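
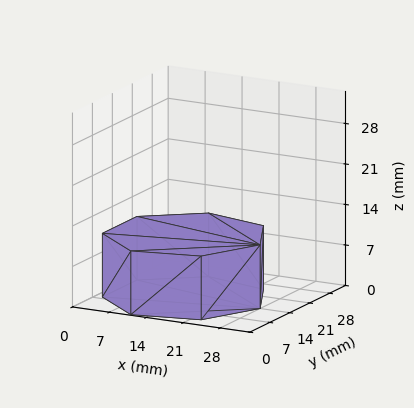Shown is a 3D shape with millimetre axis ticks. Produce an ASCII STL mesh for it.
Reading the render: the shape is a regular 7-sided prism (a cylinder approximated with 7 flat sides), circumscribed radius ≈ 14 mm, height ≈ 11 mm (dimensions read to the nearest mm from the axis ticks). For the STL, each face is triangulated and given an outward normal.

solid part
  facet normal 0.0000 0.0000 -1.0000
    outer loop
      vertex 10.885 27.649 0.000
      vertex 22.729 24.946 0.000
      vertex 28.000 14.000 0.000
    endloop
  endfacet
  facet normal 0.0000 0.0000 -1.0000
    outer loop
      vertex 1.386 20.074 0.000
      vertex 10.885 27.649 0.000
      vertex 28.000 14.000 0.000
    endloop
  endfacet
  facet normal 0.0000 0.0000 -1.0000
    outer loop
      vertex 1.386 7.926 0.000
      vertex 1.386 20.074 0.000
      vertex 28.000 14.000 0.000
    endloop
  endfacet
  facet normal 0.0000 0.0000 -1.0000
    outer loop
      vertex 10.885 0.351 0.000
      vertex 1.386 7.926 0.000
      vertex 28.000 14.000 0.000
    endloop
  endfacet
  facet normal 0.0000 0.0000 -1.0000
    outer loop
      vertex 22.729 3.054 0.000
      vertex 10.885 0.351 0.000
      vertex 28.000 14.000 0.000
    endloop
  endfacet
  facet normal 0.0000 0.0000 1.0000
    outer loop
      vertex 28.000 14.000 11.000
      vertex 22.729 24.946 11.000
      vertex 10.885 27.649 11.000
    endloop
  endfacet
  facet normal 0.0000 0.0000 1.0000
    outer loop
      vertex 28.000 14.000 11.000
      vertex 10.885 27.649 11.000
      vertex 1.386 20.074 11.000
    endloop
  endfacet
  facet normal 0.0000 0.0000 1.0000
    outer loop
      vertex 28.000 14.000 11.000
      vertex 1.386 20.074 11.000
      vertex 1.386 7.926 11.000
    endloop
  endfacet
  facet normal 0.0000 0.0000 1.0000
    outer loop
      vertex 28.000 14.000 11.000
      vertex 1.386 7.926 11.000
      vertex 10.885 0.351 11.000
    endloop
  endfacet
  facet normal 0.0000 0.0000 1.0000
    outer loop
      vertex 28.000 14.000 11.000
      vertex 10.885 0.351 11.000
      vertex 22.729 3.054 11.000
    endloop
  endfacet
  facet normal 0.9010 0.4339 0.0000
    outer loop
      vertex 28.000 14.000 0.000
      vertex 22.729 24.946 0.000
      vertex 22.729 24.946 11.000
    endloop
  endfacet
  facet normal 0.9010 0.4339 0.0000
    outer loop
      vertex 28.000 14.000 0.000
      vertex 22.729 24.946 11.000
      vertex 28.000 14.000 11.000
    endloop
  endfacet
  facet normal 0.2225 0.9749 0.0000
    outer loop
      vertex 22.729 24.946 0.000
      vertex 10.885 27.649 0.000
      vertex 10.885 27.649 11.000
    endloop
  endfacet
  facet normal 0.2225 0.9749 0.0000
    outer loop
      vertex 22.729 24.946 0.000
      vertex 10.885 27.649 11.000
      vertex 22.729 24.946 11.000
    endloop
  endfacet
  facet normal -0.6235 0.7818 0.0000
    outer loop
      vertex 10.885 27.649 0.000
      vertex 1.386 20.074 0.000
      vertex 1.386 20.074 11.000
    endloop
  endfacet
  facet normal -0.6235 0.7818 0.0000
    outer loop
      vertex 10.885 27.649 0.000
      vertex 1.386 20.074 11.000
      vertex 10.885 27.649 11.000
    endloop
  endfacet
  facet normal -1.0000 0.0000 0.0000
    outer loop
      vertex 1.386 20.074 0.000
      vertex 1.386 7.926 0.000
      vertex 1.386 7.926 11.000
    endloop
  endfacet
  facet normal -1.0000 0.0000 0.0000
    outer loop
      vertex 1.386 20.074 0.000
      vertex 1.386 7.926 11.000
      vertex 1.386 20.074 11.000
    endloop
  endfacet
  facet normal -0.6235 -0.7818 0.0000
    outer loop
      vertex 1.386 7.926 0.000
      vertex 10.885 0.351 0.000
      vertex 10.885 0.351 11.000
    endloop
  endfacet
  facet normal -0.6235 -0.7818 0.0000
    outer loop
      vertex 1.386 7.926 0.000
      vertex 10.885 0.351 11.000
      vertex 1.386 7.926 11.000
    endloop
  endfacet
  facet normal 0.2225 -0.9749 0.0000
    outer loop
      vertex 10.885 0.351 0.000
      vertex 22.729 3.054 0.000
      vertex 22.729 3.054 11.000
    endloop
  endfacet
  facet normal 0.2225 -0.9749 0.0000
    outer loop
      vertex 10.885 0.351 0.000
      vertex 22.729 3.054 11.000
      vertex 10.885 0.351 11.000
    endloop
  endfacet
  facet normal 0.9010 -0.4339 0.0000
    outer loop
      vertex 22.729 3.054 0.000
      vertex 28.000 14.000 0.000
      vertex 28.000 14.000 11.000
    endloop
  endfacet
  facet normal 0.9010 -0.4339 0.0000
    outer loop
      vertex 22.729 3.054 0.000
      vertex 28.000 14.000 11.000
      vertex 22.729 3.054 11.000
    endloop
  endfacet
endsolid part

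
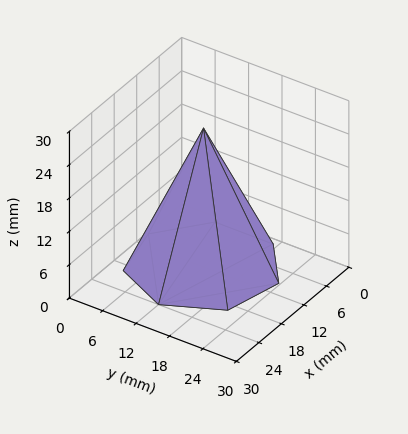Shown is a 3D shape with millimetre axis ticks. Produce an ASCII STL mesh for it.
Reading the render: the shape is a regular 7-sided pyramid, base circumscribed radius ≈ 12 mm, apex at z ≈ 25 mm (dimensions read to the nearest mm from the axis ticks). For the STL, each face is triangulated and given an outward normal.

solid part
  facet normal 0.0000 0.0000 -1.0000
    outer loop
      vertex 9.33 23.70 0.00
      vertex 19.48 21.38 0.00
      vertex 24.00 12.00 0.00
    endloop
  endfacet
  facet normal 0.0000 0.0000 -1.0000
    outer loop
      vertex 1.19 17.21 0.00
      vertex 9.33 23.70 0.00
      vertex 24.00 12.00 0.00
    endloop
  endfacet
  facet normal 0.0000 0.0000 -1.0000
    outer loop
      vertex 1.19 6.79 0.00
      vertex 1.19 17.21 0.00
      vertex 24.00 12.00 0.00
    endloop
  endfacet
  facet normal 0.0000 0.0000 -1.0000
    outer loop
      vertex 9.33 0.30 0.00
      vertex 1.19 6.79 0.00
      vertex 24.00 12.00 0.00
    endloop
  endfacet
  facet normal 0.0000 0.0000 -1.0000
    outer loop
      vertex 19.48 2.62 0.00
      vertex 9.33 0.30 0.00
      vertex 24.00 12.00 0.00
    endloop
  endfacet
  facet normal 0.8269 0.3984 0.3969
    outer loop
      vertex 24.00 12.00 0.00
      vertex 19.48 21.38 0.00
      vertex 12.00 12.00 25.00
    endloop
  endfacet
  facet normal 0.2045 0.8948 0.3969
    outer loop
      vertex 19.48 21.38 0.00
      vertex 9.33 23.70 0.00
      vertex 12.00 12.00 25.00
    endloop
  endfacet
  facet normal -0.5722 0.7177 0.3970
    outer loop
      vertex 9.33 23.70 0.00
      vertex 1.19 17.21 0.00
      vertex 12.00 12.00 25.00
    endloop
  endfacet
  facet normal -0.9179 0.0000 0.3969
    outer loop
      vertex 1.19 17.21 0.00
      vertex 1.19 6.79 0.00
      vertex 12.00 12.00 25.00
    endloop
  endfacet
  facet normal -0.5722 -0.7177 0.3970
    outer loop
      vertex 1.19 6.79 0.00
      vertex 9.33 0.30 0.00
      vertex 12.00 12.00 25.00
    endloop
  endfacet
  facet normal 0.2045 -0.8948 0.3969
    outer loop
      vertex 9.33 0.30 0.00
      vertex 19.48 2.62 0.00
      vertex 12.00 12.00 25.00
    endloop
  endfacet
  facet normal 0.8269 -0.3984 0.3969
    outer loop
      vertex 19.48 2.62 0.00
      vertex 24.00 12.00 0.00
      vertex 12.00 12.00 25.00
    endloop
  endfacet
endsolid part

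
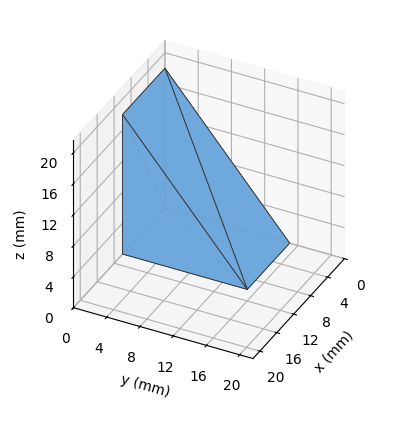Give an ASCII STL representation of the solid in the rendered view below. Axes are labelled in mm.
Reading the render: the shape is a wedge (ramp): 10 × 15 mm base, rising to 18 mm along the y=0 edge and sloping linearly to z=0 at y=15 (dimensions read to the nearest mm from the axis ticks). For the STL, each face is triangulated and given an outward normal.

solid part
  facet normal 0.0000 0.0000 -1.0000
    outer loop
      vertex 10.00 15.00 0.00
      vertex 10.00 0.00 0.00
      vertex 0.00 0.00 0.00
    endloop
  endfacet
  facet normal 0.0000 0.0000 -1.0000
    outer loop
      vertex 0.00 15.00 0.00
      vertex 10.00 15.00 0.00
      vertex 0.00 0.00 0.00
    endloop
  endfacet
  facet normal 0.0000 -1.0000 0.0000
    outer loop
      vertex 0.00 0.00 0.00
      vertex 10.00 0.00 0.00
      vertex 10.00 0.00 18.00
    endloop
  endfacet
  facet normal 0.0000 -1.0000 0.0000
    outer loop
      vertex 0.00 0.00 0.00
      vertex 10.00 0.00 18.00
      vertex 0.00 0.00 18.00
    endloop
  endfacet
  facet normal 0.0000 0.7682 0.6402
    outer loop
      vertex 0.00 0.00 18.00
      vertex 10.00 0.00 18.00
      vertex 10.00 15.00 0.00
    endloop
  endfacet
  facet normal 0.0000 0.7682 0.6402
    outer loop
      vertex 0.00 0.00 18.00
      vertex 10.00 15.00 0.00
      vertex 0.00 15.00 0.00
    endloop
  endfacet
  facet normal -1.0000 0.0000 0.0000
    outer loop
      vertex 0.00 0.00 18.00
      vertex 0.00 15.00 0.00
      vertex 0.00 0.00 0.00
    endloop
  endfacet
  facet normal 1.0000 0.0000 0.0000
    outer loop
      vertex 10.00 0.00 0.00
      vertex 10.00 15.00 0.00
      vertex 10.00 0.00 18.00
    endloop
  endfacet
endsolid part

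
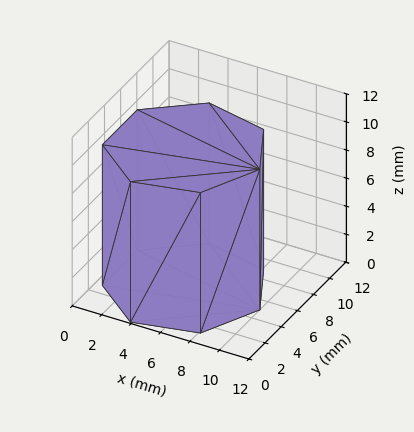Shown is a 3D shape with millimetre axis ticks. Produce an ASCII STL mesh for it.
Reading the render: the shape is a regular 7-sided prism (a cylinder approximated with 7 flat sides), circumscribed radius ≈ 5 mm, height ≈ 10 mm (dimensions read to the nearest mm from the axis ticks). For the STL, each face is triangulated and given an outward normal.

solid part
  facet normal 0.0000 0.0000 -1.0000
    outer loop
      vertex 3.887 9.875 0.000
      vertex 8.117 8.909 0.000
      vertex 10.000 5.000 0.000
    endloop
  endfacet
  facet normal 0.0000 0.0000 -1.0000
    outer loop
      vertex 0.495 7.169 0.000
      vertex 3.887 9.875 0.000
      vertex 10.000 5.000 0.000
    endloop
  endfacet
  facet normal 0.0000 0.0000 -1.0000
    outer loop
      vertex 0.495 2.831 0.000
      vertex 0.495 7.169 0.000
      vertex 10.000 5.000 0.000
    endloop
  endfacet
  facet normal 0.0000 0.0000 -1.0000
    outer loop
      vertex 3.887 0.125 0.000
      vertex 0.495 2.831 0.000
      vertex 10.000 5.000 0.000
    endloop
  endfacet
  facet normal 0.0000 0.0000 -1.0000
    outer loop
      vertex 8.117 1.091 0.000
      vertex 3.887 0.125 0.000
      vertex 10.000 5.000 0.000
    endloop
  endfacet
  facet normal 0.0000 0.0000 1.0000
    outer loop
      vertex 10.000 5.000 10.000
      vertex 8.117 8.909 10.000
      vertex 3.887 9.875 10.000
    endloop
  endfacet
  facet normal 0.0000 0.0000 1.0000
    outer loop
      vertex 10.000 5.000 10.000
      vertex 3.887 9.875 10.000
      vertex 0.495 7.169 10.000
    endloop
  endfacet
  facet normal 0.0000 0.0000 1.0000
    outer loop
      vertex 10.000 5.000 10.000
      vertex 0.495 7.169 10.000
      vertex 0.495 2.831 10.000
    endloop
  endfacet
  facet normal 0.0000 0.0000 1.0000
    outer loop
      vertex 10.000 5.000 10.000
      vertex 0.495 2.831 10.000
      vertex 3.887 0.125 10.000
    endloop
  endfacet
  facet normal 0.0000 0.0000 1.0000
    outer loop
      vertex 10.000 5.000 10.000
      vertex 3.887 0.125 10.000
      vertex 8.117 1.091 10.000
    endloop
  endfacet
  facet normal 0.9009 0.4340 0.0000
    outer loop
      vertex 10.000 5.000 0.000
      vertex 8.117 8.909 0.000
      vertex 8.117 8.909 10.000
    endloop
  endfacet
  facet normal 0.9009 0.4340 0.0000
    outer loop
      vertex 10.000 5.000 0.000
      vertex 8.117 8.909 10.000
      vertex 10.000 5.000 10.000
    endloop
  endfacet
  facet normal 0.2226 0.9749 0.0000
    outer loop
      vertex 8.117 8.909 0.000
      vertex 3.887 9.875 0.000
      vertex 3.887 9.875 10.000
    endloop
  endfacet
  facet normal 0.2226 0.9749 0.0000
    outer loop
      vertex 8.117 8.909 0.000
      vertex 3.887 9.875 10.000
      vertex 8.117 8.909 10.000
    endloop
  endfacet
  facet normal -0.6236 0.7817 0.0000
    outer loop
      vertex 3.887 9.875 0.000
      vertex 0.495 7.169 0.000
      vertex 0.495 7.169 10.000
    endloop
  endfacet
  facet normal -0.6236 0.7817 0.0000
    outer loop
      vertex 3.887 9.875 0.000
      vertex 0.495 7.169 10.000
      vertex 3.887 9.875 10.000
    endloop
  endfacet
  facet normal -1.0000 0.0000 0.0000
    outer loop
      vertex 0.495 7.169 0.000
      vertex 0.495 2.831 0.000
      vertex 0.495 2.831 10.000
    endloop
  endfacet
  facet normal -1.0000 0.0000 0.0000
    outer loop
      vertex 0.495 7.169 0.000
      vertex 0.495 2.831 10.000
      vertex 0.495 7.169 10.000
    endloop
  endfacet
  facet normal -0.6236 -0.7817 0.0000
    outer loop
      vertex 0.495 2.831 0.000
      vertex 3.887 0.125 0.000
      vertex 3.887 0.125 10.000
    endloop
  endfacet
  facet normal -0.6236 -0.7817 0.0000
    outer loop
      vertex 0.495 2.831 0.000
      vertex 3.887 0.125 10.000
      vertex 0.495 2.831 10.000
    endloop
  endfacet
  facet normal 0.2226 -0.9749 0.0000
    outer loop
      vertex 3.887 0.125 0.000
      vertex 8.117 1.091 0.000
      vertex 8.117 1.091 10.000
    endloop
  endfacet
  facet normal 0.2226 -0.9749 0.0000
    outer loop
      vertex 3.887 0.125 0.000
      vertex 8.117 1.091 10.000
      vertex 3.887 0.125 10.000
    endloop
  endfacet
  facet normal 0.9009 -0.4340 0.0000
    outer loop
      vertex 8.117 1.091 0.000
      vertex 10.000 5.000 0.000
      vertex 10.000 5.000 10.000
    endloop
  endfacet
  facet normal 0.9009 -0.4340 0.0000
    outer loop
      vertex 8.117 1.091 0.000
      vertex 10.000 5.000 10.000
      vertex 8.117 1.091 10.000
    endloop
  endfacet
endsolid part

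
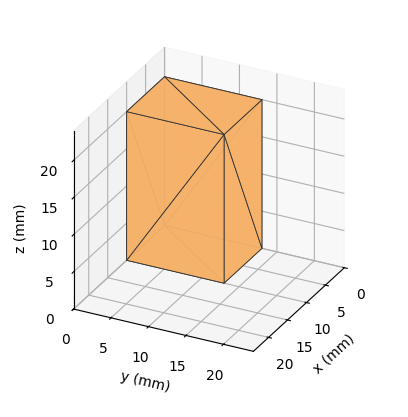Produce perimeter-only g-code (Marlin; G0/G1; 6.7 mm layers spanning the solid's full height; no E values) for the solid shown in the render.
Reading the render: the shape is a rectangular box, roughly 10 × 13 mm footprint and 20 mm tall (dimensions read to the nearest mm from the axis ticks). For the g-code, the solid's height is divided into equal slices at the stated Δz and each level perimeter traced with G1 moves after a G0 lift.

; perimeter-only toolpath
G21 ; units = mm
G90 ; absolute positioning
G28 ; home
; layer 1
G0 Z6.7
G0 X0.0 Y0.0
G1 X10.0 Y0.0
G1 X10.0 Y13.0
G1 X0.0 Y13.0
G1 X0.0 Y0.0
; layer 2
G0 Z13.3
G0 X0.0 Y0.0
G1 X10.0 Y0.0
G1 X10.0 Y13.0
G1 X0.0 Y13.0
G1 X0.0 Y0.0
; layer 3
G0 Z20.0
G0 X0.0 Y0.0
G1 X10.0 Y0.0
G1 X10.0 Y13.0
G1 X0.0 Y13.0
G1 X0.0 Y0.0
M2 ; end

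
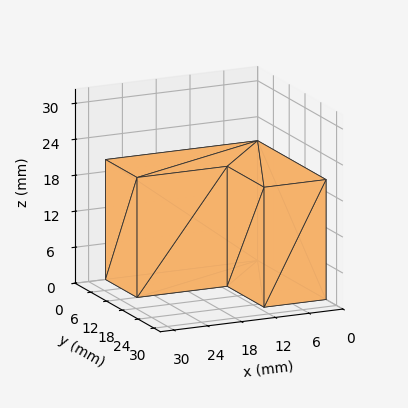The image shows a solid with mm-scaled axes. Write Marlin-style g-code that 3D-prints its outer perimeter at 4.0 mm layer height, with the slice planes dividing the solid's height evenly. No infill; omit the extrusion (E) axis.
Reading the render: the shape is an L-shaped prism: outer 27 × 26 mm, arm thicknesses ≈ 12 mm (horizontal) and 11 mm (vertical), extruded 20 mm in z (dimensions read to the nearest mm from the axis ticks). For the g-code, the solid's height is divided into equal slices at the stated Δz and each level perimeter traced with G1 moves after a G0 lift.

; perimeter-only toolpath
G21 ; units = mm
G90 ; absolute positioning
G28 ; home
; layer 1
G0 Z4.0
G0 X0.0 Y0.0
G1 X27.0 Y0.0
G1 X27.0 Y12.0
G1 X11.0 Y12.0
G1 X11.0 Y26.0
G1 X0.0 Y26.0
G1 X0.0 Y0.0
; layer 2
G0 Z8.0
G0 X0.0 Y0.0
G1 X27.0 Y0.0
G1 X27.0 Y12.0
G1 X11.0 Y12.0
G1 X11.0 Y26.0
G1 X0.0 Y26.0
G1 X0.0 Y0.0
; layer 3
G0 Z12.0
G0 X0.0 Y0.0
G1 X27.0 Y0.0
G1 X27.0 Y12.0
G1 X11.0 Y12.0
G1 X11.0 Y26.0
G1 X0.0 Y26.0
G1 X0.0 Y0.0
; layer 4
G0 Z16.0
G0 X0.0 Y0.0
G1 X27.0 Y0.0
G1 X27.0 Y12.0
G1 X11.0 Y12.0
G1 X11.0 Y26.0
G1 X0.0 Y26.0
G1 X0.0 Y0.0
; layer 5
G0 Z20.0
G0 X0.0 Y0.0
G1 X27.0 Y0.0
G1 X27.0 Y12.0
G1 X11.0 Y12.0
G1 X11.0 Y26.0
G1 X0.0 Y26.0
G1 X0.0 Y0.0
M2 ; end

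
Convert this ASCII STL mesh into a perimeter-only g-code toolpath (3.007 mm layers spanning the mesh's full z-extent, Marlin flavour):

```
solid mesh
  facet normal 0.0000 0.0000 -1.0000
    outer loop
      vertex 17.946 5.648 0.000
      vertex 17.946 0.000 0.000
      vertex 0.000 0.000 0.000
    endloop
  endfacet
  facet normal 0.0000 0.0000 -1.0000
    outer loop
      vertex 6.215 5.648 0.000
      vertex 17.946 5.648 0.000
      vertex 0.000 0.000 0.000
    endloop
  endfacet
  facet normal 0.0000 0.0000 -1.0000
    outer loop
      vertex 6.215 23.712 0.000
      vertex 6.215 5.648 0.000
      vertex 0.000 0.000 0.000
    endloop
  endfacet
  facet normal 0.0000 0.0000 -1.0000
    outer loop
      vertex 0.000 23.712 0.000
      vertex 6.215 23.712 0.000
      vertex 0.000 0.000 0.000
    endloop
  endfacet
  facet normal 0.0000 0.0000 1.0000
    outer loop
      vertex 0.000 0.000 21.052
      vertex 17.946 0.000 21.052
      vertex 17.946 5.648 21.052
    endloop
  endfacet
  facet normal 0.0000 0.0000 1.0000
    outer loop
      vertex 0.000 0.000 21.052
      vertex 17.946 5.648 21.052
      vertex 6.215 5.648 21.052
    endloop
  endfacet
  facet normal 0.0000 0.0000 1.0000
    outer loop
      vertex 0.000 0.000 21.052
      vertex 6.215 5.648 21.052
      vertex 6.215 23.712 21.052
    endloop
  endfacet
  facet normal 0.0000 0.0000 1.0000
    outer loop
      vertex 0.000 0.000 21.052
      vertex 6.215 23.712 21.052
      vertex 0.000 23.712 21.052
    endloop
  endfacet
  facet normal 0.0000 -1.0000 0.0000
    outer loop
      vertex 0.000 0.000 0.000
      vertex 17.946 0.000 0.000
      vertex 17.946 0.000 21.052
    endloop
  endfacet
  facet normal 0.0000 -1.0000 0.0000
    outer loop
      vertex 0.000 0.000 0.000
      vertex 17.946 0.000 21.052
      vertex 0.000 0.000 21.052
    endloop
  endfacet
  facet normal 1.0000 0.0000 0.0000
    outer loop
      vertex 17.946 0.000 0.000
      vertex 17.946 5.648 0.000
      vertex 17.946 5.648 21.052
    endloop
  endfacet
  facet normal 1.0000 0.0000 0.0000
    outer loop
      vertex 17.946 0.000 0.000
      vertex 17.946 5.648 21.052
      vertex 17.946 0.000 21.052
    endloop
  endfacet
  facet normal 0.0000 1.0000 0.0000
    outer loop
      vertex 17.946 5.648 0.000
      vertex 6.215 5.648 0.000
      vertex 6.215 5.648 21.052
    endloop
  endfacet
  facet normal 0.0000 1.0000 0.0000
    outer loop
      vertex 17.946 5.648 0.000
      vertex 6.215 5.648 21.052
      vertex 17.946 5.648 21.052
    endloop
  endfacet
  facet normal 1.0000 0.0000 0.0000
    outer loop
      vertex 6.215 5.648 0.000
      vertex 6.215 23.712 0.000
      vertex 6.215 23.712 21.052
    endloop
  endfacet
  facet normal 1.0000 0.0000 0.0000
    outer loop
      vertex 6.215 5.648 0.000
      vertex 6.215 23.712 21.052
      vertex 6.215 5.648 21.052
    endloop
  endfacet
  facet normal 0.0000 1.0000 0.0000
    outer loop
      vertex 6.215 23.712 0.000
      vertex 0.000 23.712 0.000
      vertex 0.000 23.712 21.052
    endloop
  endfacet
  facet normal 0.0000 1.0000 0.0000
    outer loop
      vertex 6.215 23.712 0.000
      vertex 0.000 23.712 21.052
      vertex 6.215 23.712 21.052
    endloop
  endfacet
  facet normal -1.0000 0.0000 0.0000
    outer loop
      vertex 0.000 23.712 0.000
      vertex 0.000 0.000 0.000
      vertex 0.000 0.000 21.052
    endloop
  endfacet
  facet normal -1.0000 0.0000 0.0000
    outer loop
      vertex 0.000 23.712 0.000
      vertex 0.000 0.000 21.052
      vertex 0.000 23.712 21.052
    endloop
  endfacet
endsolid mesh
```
; perimeter-only toolpath
G21 ; units = mm
G90 ; absolute positioning
G28 ; home
; layer 1
G0 Z3.007
G0 X0.000 Y0.000
G1 X17.946 Y0.000
G1 X17.946 Y5.648
G1 X6.215 Y5.648
G1 X6.215 Y23.712
G1 X0.000 Y23.712
G1 X0.000 Y0.000
; layer 2
G0 Z6.015
G0 X0.000 Y0.000
G1 X17.946 Y0.000
G1 X17.946 Y5.648
G1 X6.215 Y5.648
G1 X6.215 Y23.712
G1 X0.000 Y23.712
G1 X0.000 Y0.000
; layer 3
G0 Z9.022
G0 X0.000 Y0.000
G1 X17.946 Y0.000
G1 X17.946 Y5.648
G1 X6.215 Y5.648
G1 X6.215 Y23.712
G1 X0.000 Y23.712
G1 X0.000 Y0.000
; layer 4
G0 Z12.030
G0 X0.000 Y0.000
G1 X17.946 Y0.000
G1 X17.946 Y5.648
G1 X6.215 Y5.648
G1 X6.215 Y23.712
G1 X0.000 Y23.712
G1 X0.000 Y0.000
; layer 5
G0 Z15.037
G0 X0.000 Y0.000
G1 X17.946 Y0.000
G1 X17.946 Y5.648
G1 X6.215 Y5.648
G1 X6.215 Y23.712
G1 X0.000 Y23.712
G1 X0.000 Y0.000
; layer 6
G0 Z18.045
G0 X0.000 Y0.000
G1 X17.946 Y0.000
G1 X17.946 Y5.648
G1 X6.215 Y5.648
G1 X6.215 Y23.712
G1 X0.000 Y23.712
G1 X0.000 Y0.000
; layer 7
G0 Z21.052
G0 X0.000 Y0.000
G1 X17.946 Y0.000
G1 X17.946 Y5.648
G1 X6.215 Y5.648
G1 X6.215 Y23.712
G1 X0.000 Y23.712
G1 X0.000 Y0.000
M2 ; end

The solid is an L-shaped prism: outer 17.9 × 23.7 mm, arm thicknesses ≈ 5.65 mm (horizontal) and 6.21 mm (vertical), extruded 21.1 mm in z. Slicing at Δz = 3.007 mm — 7 equal slices spanning the solid's height, so layer i sits at z = i·h/7 — gives 7 non-empty perimeters. Each is a 6-segment closed polygon; G0 lifts to the layer z and rapids to the start vertex, then G1 traces the edges.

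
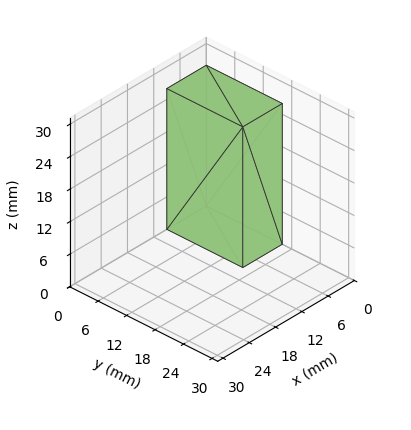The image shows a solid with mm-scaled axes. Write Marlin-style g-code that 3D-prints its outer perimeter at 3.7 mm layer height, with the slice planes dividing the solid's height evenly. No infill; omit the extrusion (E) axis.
Reading the render: the shape is a rectangular box, roughly 9 × 16 mm footprint and 26 mm tall (dimensions read to the nearest mm from the axis ticks). For the g-code, the solid's height is divided into equal slices at the stated Δz and each level perimeter traced with G1 moves after a G0 lift.

; perimeter-only toolpath
G21 ; units = mm
G90 ; absolute positioning
G28 ; home
; layer 1
G0 Z3.7
G0 X0.0 Y0.0
G1 X9.0 Y0.0
G1 X9.0 Y16.0
G1 X0.0 Y16.0
G1 X0.0 Y0.0
; layer 2
G0 Z7.4
G0 X0.0 Y0.0
G1 X9.0 Y0.0
G1 X9.0 Y16.0
G1 X0.0 Y16.0
G1 X0.0 Y0.0
; layer 3
G0 Z11.1
G0 X0.0 Y0.0
G1 X9.0 Y0.0
G1 X9.0 Y16.0
G1 X0.0 Y16.0
G1 X0.0 Y0.0
; layer 4
G0 Z14.9
G0 X0.0 Y0.0
G1 X9.0 Y0.0
G1 X9.0 Y16.0
G1 X0.0 Y16.0
G1 X0.0 Y0.0
; layer 5
G0 Z18.6
G0 X0.0 Y0.0
G1 X9.0 Y0.0
G1 X9.0 Y16.0
G1 X0.0 Y16.0
G1 X0.0 Y0.0
; layer 6
G0 Z22.3
G0 X0.0 Y0.0
G1 X9.0 Y0.0
G1 X9.0 Y16.0
G1 X0.0 Y16.0
G1 X0.0 Y0.0
; layer 7
G0 Z26.0
G0 X0.0 Y0.0
G1 X9.0 Y0.0
G1 X9.0 Y16.0
G1 X0.0 Y16.0
G1 X0.0 Y0.0
M2 ; end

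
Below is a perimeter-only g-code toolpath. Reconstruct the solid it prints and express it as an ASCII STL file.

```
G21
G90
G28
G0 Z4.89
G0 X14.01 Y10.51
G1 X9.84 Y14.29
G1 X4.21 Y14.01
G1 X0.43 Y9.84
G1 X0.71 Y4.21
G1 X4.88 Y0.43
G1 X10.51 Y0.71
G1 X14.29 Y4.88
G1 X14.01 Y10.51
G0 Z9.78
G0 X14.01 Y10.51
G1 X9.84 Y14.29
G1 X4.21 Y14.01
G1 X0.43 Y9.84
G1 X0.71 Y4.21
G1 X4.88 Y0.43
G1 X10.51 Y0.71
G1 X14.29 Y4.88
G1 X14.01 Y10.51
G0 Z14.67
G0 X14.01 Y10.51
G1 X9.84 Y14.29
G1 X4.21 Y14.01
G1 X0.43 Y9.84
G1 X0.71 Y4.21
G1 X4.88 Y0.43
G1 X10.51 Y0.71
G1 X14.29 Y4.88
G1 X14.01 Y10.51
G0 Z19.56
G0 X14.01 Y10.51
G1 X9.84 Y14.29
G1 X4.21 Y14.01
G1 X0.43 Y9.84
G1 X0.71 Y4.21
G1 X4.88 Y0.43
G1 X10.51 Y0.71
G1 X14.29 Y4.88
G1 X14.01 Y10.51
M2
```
solid part
  facet normal 0.0000 0.0000 -1.0000
    outer loop
      vertex 4.21 14.01 0.00
      vertex 9.84 14.29 0.00
      vertex 14.01 10.51 0.00
    endloop
  endfacet
  facet normal 0.0000 0.0000 -1.0000
    outer loop
      vertex 0.43 9.84 0.00
      vertex 4.21 14.01 0.00
      vertex 14.01 10.51 0.00
    endloop
  endfacet
  facet normal 0.0000 0.0000 -1.0000
    outer loop
      vertex 0.71 4.21 0.00
      vertex 0.43 9.84 0.00
      vertex 14.01 10.51 0.00
    endloop
  endfacet
  facet normal 0.0000 0.0000 -1.0000
    outer loop
      vertex 4.88 0.43 0.00
      vertex 0.71 4.21 0.00
      vertex 14.01 10.51 0.00
    endloop
  endfacet
  facet normal 0.0000 0.0000 -1.0000
    outer loop
      vertex 10.51 0.71 0.00
      vertex 4.88 0.43 0.00
      vertex 14.01 10.51 0.00
    endloop
  endfacet
  facet normal 0.0000 0.0000 -1.0000
    outer loop
      vertex 14.29 4.88 0.00
      vertex 10.51 0.71 0.00
      vertex 14.01 10.51 0.00
    endloop
  endfacet
  facet normal 0.0000 0.0000 1.0000
    outer loop
      vertex 14.01 10.51 19.56
      vertex 9.84 14.29 19.56
      vertex 4.21 14.01 19.56
    endloop
  endfacet
  facet normal 0.0000 0.0000 1.0000
    outer loop
      vertex 14.01 10.51 19.56
      vertex 4.21 14.01 19.56
      vertex 0.43 9.84 19.56
    endloop
  endfacet
  facet normal 0.0000 0.0000 1.0000
    outer loop
      vertex 14.01 10.51 19.56
      vertex 0.43 9.84 19.56
      vertex 0.71 4.21 19.56
    endloop
  endfacet
  facet normal 0.0000 0.0000 1.0000
    outer loop
      vertex 14.01 10.51 19.56
      vertex 0.71 4.21 19.56
      vertex 4.88 0.43 19.56
    endloop
  endfacet
  facet normal 0.0000 0.0000 1.0000
    outer loop
      vertex 14.01 10.51 19.56
      vertex 4.88 0.43 19.56
      vertex 10.51 0.71 19.56
    endloop
  endfacet
  facet normal 0.0000 0.0000 1.0000
    outer loop
      vertex 14.01 10.51 19.56
      vertex 10.51 0.71 19.56
      vertex 14.29 4.88 19.56
    endloop
  endfacet
  facet normal 0.6716 0.7409 0.0000
    outer loop
      vertex 14.01 10.51 0.00
      vertex 9.84 14.29 0.00
      vertex 9.84 14.29 19.56
    endloop
  endfacet
  facet normal 0.6716 0.7409 0.0000
    outer loop
      vertex 14.01 10.51 0.00
      vertex 9.84 14.29 19.56
      vertex 14.01 10.51 19.56
    endloop
  endfacet
  facet normal -0.0497 0.9988 0.0000
    outer loop
      vertex 9.84 14.29 0.00
      vertex 4.21 14.01 0.00
      vertex 4.21 14.01 19.56
    endloop
  endfacet
  facet normal -0.0497 0.9988 0.0000
    outer loop
      vertex 9.84 14.29 0.00
      vertex 4.21 14.01 19.56
      vertex 9.84 14.29 19.56
    endloop
  endfacet
  facet normal -0.7409 0.6716 0.0000
    outer loop
      vertex 4.21 14.01 0.00
      vertex 0.43 9.84 0.00
      vertex 0.43 9.84 19.56
    endloop
  endfacet
  facet normal -0.7409 0.6716 0.0000
    outer loop
      vertex 4.21 14.01 0.00
      vertex 0.43 9.84 19.56
      vertex 4.21 14.01 19.56
    endloop
  endfacet
  facet normal -0.9988 -0.0497 0.0000
    outer loop
      vertex 0.43 9.84 0.00
      vertex 0.71 4.21 0.00
      vertex 0.71 4.21 19.56
    endloop
  endfacet
  facet normal -0.9988 -0.0497 0.0000
    outer loop
      vertex 0.43 9.84 0.00
      vertex 0.71 4.21 19.56
      vertex 0.43 9.84 19.56
    endloop
  endfacet
  facet normal -0.6716 -0.7409 0.0000
    outer loop
      vertex 0.71 4.21 0.00
      vertex 4.88 0.43 0.00
      vertex 4.88 0.43 19.56
    endloop
  endfacet
  facet normal -0.6716 -0.7409 0.0000
    outer loop
      vertex 0.71 4.21 0.00
      vertex 4.88 0.43 19.56
      vertex 0.71 4.21 19.56
    endloop
  endfacet
  facet normal 0.0497 -0.9988 0.0000
    outer loop
      vertex 4.88 0.43 0.00
      vertex 10.51 0.71 0.00
      vertex 10.51 0.71 19.56
    endloop
  endfacet
  facet normal 0.0497 -0.9988 0.0000
    outer loop
      vertex 4.88 0.43 0.00
      vertex 10.51 0.71 19.56
      vertex 4.88 0.43 19.56
    endloop
  endfacet
  facet normal 0.7409 -0.6716 0.0000
    outer loop
      vertex 10.51 0.71 0.00
      vertex 14.29 4.88 0.00
      vertex 14.29 4.88 19.56
    endloop
  endfacet
  facet normal 0.7409 -0.6716 0.0000
    outer loop
      vertex 10.51 0.71 0.00
      vertex 14.29 4.88 19.56
      vertex 10.51 0.71 19.56
    endloop
  endfacet
  facet normal 0.9988 0.0497 0.0000
    outer loop
      vertex 14.29 4.88 0.00
      vertex 14.01 10.51 0.00
      vertex 14.01 10.51 19.56
    endloop
  endfacet
  facet normal 0.9988 0.0497 0.0000
    outer loop
      vertex 14.29 4.88 0.00
      vertex 14.01 10.51 19.56
      vertex 14.29 4.88 19.56
    endloop
  endfacet
endsolid part

The G0 Z moves step by Δz≈4.89 mm. Every layer's G1 loop is the same polygon, so the solid is a straight extrusion of it from z=0 to z≈19.6. Closing with flat bottom and top caps and triangulating gives 28 facets — a regular 8-sided prism (a cylinder approximated with 8 flat sides), circumscribed radius ≈ 7.36 mm, height ≈ 19.6 mm.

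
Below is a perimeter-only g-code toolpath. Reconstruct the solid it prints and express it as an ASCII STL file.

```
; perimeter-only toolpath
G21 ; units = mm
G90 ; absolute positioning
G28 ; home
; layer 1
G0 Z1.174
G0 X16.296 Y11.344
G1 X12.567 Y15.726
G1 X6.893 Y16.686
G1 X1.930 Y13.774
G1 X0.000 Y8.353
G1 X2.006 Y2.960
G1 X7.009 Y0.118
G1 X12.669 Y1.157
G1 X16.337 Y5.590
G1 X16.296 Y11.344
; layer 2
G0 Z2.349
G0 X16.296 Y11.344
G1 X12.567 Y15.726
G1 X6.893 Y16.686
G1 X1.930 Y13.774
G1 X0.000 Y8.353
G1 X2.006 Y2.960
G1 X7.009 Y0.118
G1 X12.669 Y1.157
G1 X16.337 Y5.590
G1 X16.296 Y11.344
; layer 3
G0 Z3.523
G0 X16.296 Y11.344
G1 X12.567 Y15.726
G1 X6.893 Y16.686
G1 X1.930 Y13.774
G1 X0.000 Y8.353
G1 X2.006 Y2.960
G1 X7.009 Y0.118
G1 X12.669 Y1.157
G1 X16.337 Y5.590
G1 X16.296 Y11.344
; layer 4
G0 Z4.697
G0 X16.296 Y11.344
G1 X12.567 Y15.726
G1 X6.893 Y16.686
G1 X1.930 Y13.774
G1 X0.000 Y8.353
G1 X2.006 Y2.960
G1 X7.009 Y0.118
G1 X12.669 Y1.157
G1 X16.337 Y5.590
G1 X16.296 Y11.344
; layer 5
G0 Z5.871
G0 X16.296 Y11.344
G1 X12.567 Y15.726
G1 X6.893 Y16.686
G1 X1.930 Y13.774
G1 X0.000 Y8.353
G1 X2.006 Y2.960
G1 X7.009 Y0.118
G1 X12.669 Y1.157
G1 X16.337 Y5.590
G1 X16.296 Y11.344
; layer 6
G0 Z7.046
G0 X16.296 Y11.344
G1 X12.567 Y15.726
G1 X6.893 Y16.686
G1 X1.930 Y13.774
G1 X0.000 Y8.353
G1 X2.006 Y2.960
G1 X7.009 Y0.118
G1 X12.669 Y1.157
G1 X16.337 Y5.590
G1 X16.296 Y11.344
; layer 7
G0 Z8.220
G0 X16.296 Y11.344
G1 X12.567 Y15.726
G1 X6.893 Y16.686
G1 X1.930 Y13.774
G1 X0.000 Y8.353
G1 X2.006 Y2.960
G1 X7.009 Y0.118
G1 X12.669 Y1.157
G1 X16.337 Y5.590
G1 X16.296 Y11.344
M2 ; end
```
solid part
  facet normal 0.0000 0.0000 -1.0000
    outer loop
      vertex 6.893 16.686 0.000
      vertex 12.567 15.726 0.000
      vertex 16.296 11.344 0.000
    endloop
  endfacet
  facet normal 0.0000 0.0000 -1.0000
    outer loop
      vertex 1.930 13.774 0.000
      vertex 6.893 16.686 0.000
      vertex 16.296 11.344 0.000
    endloop
  endfacet
  facet normal 0.0000 0.0000 -1.0000
    outer loop
      vertex 0.000 8.353 0.000
      vertex 1.930 13.774 0.000
      vertex 16.296 11.344 0.000
    endloop
  endfacet
  facet normal 0.0000 0.0000 -1.0000
    outer loop
      vertex 2.006 2.960 0.000
      vertex 0.000 8.353 0.000
      vertex 16.296 11.344 0.000
    endloop
  endfacet
  facet normal 0.0000 0.0000 -1.0000
    outer loop
      vertex 7.009 0.118 0.000
      vertex 2.006 2.960 0.000
      vertex 16.296 11.344 0.000
    endloop
  endfacet
  facet normal 0.0000 0.0000 -1.0000
    outer loop
      vertex 12.669 1.157 0.000
      vertex 7.009 0.118 0.000
      vertex 16.296 11.344 0.000
    endloop
  endfacet
  facet normal 0.0000 0.0000 -1.0000
    outer loop
      vertex 16.337 5.590 0.000
      vertex 12.669 1.157 0.000
      vertex 16.296 11.344 0.000
    endloop
  endfacet
  facet normal 0.0000 0.0000 1.0000
    outer loop
      vertex 16.296 11.344 8.220
      vertex 12.567 15.726 8.220
      vertex 6.893 16.686 8.220
    endloop
  endfacet
  facet normal 0.0000 0.0000 1.0000
    outer loop
      vertex 16.296 11.344 8.220
      vertex 6.893 16.686 8.220
      vertex 1.930 13.774 8.220
    endloop
  endfacet
  facet normal 0.0000 0.0000 1.0000
    outer loop
      vertex 16.296 11.344 8.220
      vertex 1.930 13.774 8.220
      vertex 0.000 8.353 8.220
    endloop
  endfacet
  facet normal 0.0000 0.0000 1.0000
    outer loop
      vertex 16.296 11.344 8.220
      vertex 0.000 8.353 8.220
      vertex 2.006 2.960 8.220
    endloop
  endfacet
  facet normal 0.0000 0.0000 1.0000
    outer loop
      vertex 16.296 11.344 8.220
      vertex 2.006 2.960 8.220
      vertex 7.009 0.118 8.220
    endloop
  endfacet
  facet normal 0.0000 0.0000 1.0000
    outer loop
      vertex 16.296 11.344 8.220
      vertex 7.009 0.118 8.220
      vertex 12.669 1.157 8.220
    endloop
  endfacet
  facet normal 0.0000 0.0000 1.0000
    outer loop
      vertex 16.296 11.344 8.220
      vertex 12.669 1.157 8.220
      vertex 16.337 5.590 8.220
    endloop
  endfacet
  facet normal 0.7616 0.6481 0.0000
    outer loop
      vertex 16.296 11.344 0.000
      vertex 12.567 15.726 0.000
      vertex 12.567 15.726 8.220
    endloop
  endfacet
  facet normal 0.7616 0.6481 0.0000
    outer loop
      vertex 16.296 11.344 0.000
      vertex 12.567 15.726 8.220
      vertex 16.296 11.344 8.220
    endloop
  endfacet
  facet normal 0.1668 0.9860 0.0000
    outer loop
      vertex 12.567 15.726 0.000
      vertex 6.893 16.686 0.000
      vertex 6.893 16.686 8.220
    endloop
  endfacet
  facet normal 0.1668 0.9860 0.0000
    outer loop
      vertex 12.567 15.726 0.000
      vertex 6.893 16.686 8.220
      vertex 12.567 15.726 8.220
    endloop
  endfacet
  facet normal -0.5061 0.8625 0.0000
    outer loop
      vertex 6.893 16.686 0.000
      vertex 1.930 13.774 0.000
      vertex 1.930 13.774 8.220
    endloop
  endfacet
  facet normal -0.5061 0.8625 0.0000
    outer loop
      vertex 6.893 16.686 0.000
      vertex 1.930 13.774 8.220
      vertex 6.893 16.686 8.220
    endloop
  endfacet
  facet normal -0.9421 0.3354 0.0000
    outer loop
      vertex 1.930 13.774 0.000
      vertex 0.000 8.353 0.000
      vertex 0.000 8.353 8.220
    endloop
  endfacet
  facet normal -0.9421 0.3354 0.0000
    outer loop
      vertex 1.930 13.774 0.000
      vertex 0.000 8.353 8.220
      vertex 1.930 13.774 8.220
    endloop
  endfacet
  facet normal -0.9373 -0.3486 0.0000
    outer loop
      vertex 0.000 8.353 0.000
      vertex 2.006 2.960 0.000
      vertex 2.006 2.960 8.220
    endloop
  endfacet
  facet normal -0.9373 -0.3486 0.0000
    outer loop
      vertex 0.000 8.353 0.000
      vertex 2.006 2.960 8.220
      vertex 0.000 8.353 8.220
    endloop
  endfacet
  facet normal -0.4939 -0.8695 0.0000
    outer loop
      vertex 2.006 2.960 0.000
      vertex 7.009 0.118 0.000
      vertex 7.009 0.118 8.220
    endloop
  endfacet
  facet normal -0.4939 -0.8695 0.0000
    outer loop
      vertex 2.006 2.960 0.000
      vertex 7.009 0.118 8.220
      vertex 2.006 2.960 8.220
    endloop
  endfacet
  facet normal 0.1806 -0.9836 0.0000
    outer loop
      vertex 7.009 0.118 0.000
      vertex 12.669 1.157 0.000
      vertex 12.669 1.157 8.220
    endloop
  endfacet
  facet normal 0.1806 -0.9836 0.0000
    outer loop
      vertex 7.009 0.118 0.000
      vertex 12.669 1.157 8.220
      vertex 7.009 0.118 8.220
    endloop
  endfacet
  facet normal 0.7705 -0.6375 0.0000
    outer loop
      vertex 12.669 1.157 0.000
      vertex 16.337 5.590 0.000
      vertex 16.337 5.590 8.220
    endloop
  endfacet
  facet normal 0.7705 -0.6375 0.0000
    outer loop
      vertex 12.669 1.157 0.000
      vertex 16.337 5.590 8.220
      vertex 12.669 1.157 8.220
    endloop
  endfacet
  facet normal 1.0000 0.0071 0.0000
    outer loop
      vertex 16.337 5.590 0.000
      vertex 16.296 11.344 0.000
      vertex 16.296 11.344 8.220
    endloop
  endfacet
  facet normal 1.0000 0.0071 0.0000
    outer loop
      vertex 16.337 5.590 0.000
      vertex 16.296 11.344 8.220
      vertex 16.337 5.590 8.220
    endloop
  endfacet
endsolid part

The G0 Z moves step by Δz≈1.174 mm. Every layer's G1 loop is the same polygon, so the solid is a straight extrusion of it from z=0 to z≈8.22. Closing with flat bottom and top caps and triangulating gives 32 facets — a regular 9-sided prism (a cylinder approximated with 9 flat sides), circumscribed radius ≈ 8.41 mm, height ≈ 8.22 mm.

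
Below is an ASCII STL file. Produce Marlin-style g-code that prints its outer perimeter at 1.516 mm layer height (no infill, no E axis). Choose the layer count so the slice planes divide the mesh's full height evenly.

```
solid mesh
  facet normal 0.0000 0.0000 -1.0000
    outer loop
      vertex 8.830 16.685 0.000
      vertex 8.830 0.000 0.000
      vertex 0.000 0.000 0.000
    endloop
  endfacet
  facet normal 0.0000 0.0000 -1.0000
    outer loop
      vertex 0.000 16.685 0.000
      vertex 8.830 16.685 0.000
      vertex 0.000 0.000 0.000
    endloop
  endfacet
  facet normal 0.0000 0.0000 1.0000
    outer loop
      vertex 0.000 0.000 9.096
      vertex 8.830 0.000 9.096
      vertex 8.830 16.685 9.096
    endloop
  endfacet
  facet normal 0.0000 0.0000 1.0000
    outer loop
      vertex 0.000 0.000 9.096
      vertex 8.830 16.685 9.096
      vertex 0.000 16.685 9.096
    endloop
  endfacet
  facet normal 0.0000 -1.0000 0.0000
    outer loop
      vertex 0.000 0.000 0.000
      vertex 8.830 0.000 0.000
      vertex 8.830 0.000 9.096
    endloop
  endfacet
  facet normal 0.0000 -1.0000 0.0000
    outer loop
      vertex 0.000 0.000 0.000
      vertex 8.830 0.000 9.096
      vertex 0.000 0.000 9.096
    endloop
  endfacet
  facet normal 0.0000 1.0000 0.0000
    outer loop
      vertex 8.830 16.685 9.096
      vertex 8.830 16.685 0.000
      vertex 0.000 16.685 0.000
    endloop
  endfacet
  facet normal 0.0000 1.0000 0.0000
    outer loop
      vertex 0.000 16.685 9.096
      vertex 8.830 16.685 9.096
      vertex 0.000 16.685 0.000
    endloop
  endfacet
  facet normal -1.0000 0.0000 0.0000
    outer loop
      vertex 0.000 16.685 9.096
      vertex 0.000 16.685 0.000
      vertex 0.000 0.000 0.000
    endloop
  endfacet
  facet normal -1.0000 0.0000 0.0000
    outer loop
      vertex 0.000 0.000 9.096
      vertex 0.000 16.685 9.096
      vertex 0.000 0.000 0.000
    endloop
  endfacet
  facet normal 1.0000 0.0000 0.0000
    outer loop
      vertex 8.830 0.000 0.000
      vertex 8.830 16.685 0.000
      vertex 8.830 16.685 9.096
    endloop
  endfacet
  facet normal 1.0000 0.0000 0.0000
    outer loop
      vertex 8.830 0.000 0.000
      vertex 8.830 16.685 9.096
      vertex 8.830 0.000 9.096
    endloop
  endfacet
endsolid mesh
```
; perimeter-only toolpath
G21 ; units = mm
G90 ; absolute positioning
G28 ; home
; layer 1
G0 Z1.516
G0 X0.000 Y0.000
G1 X8.830 Y0.000
G1 X8.830 Y16.685
G1 X0.000 Y16.685
G1 X0.000 Y0.000
; layer 2
G0 Z3.032
G0 X0.000 Y0.000
G1 X8.830 Y0.000
G1 X8.830 Y16.685
G1 X0.000 Y16.685
G1 X0.000 Y0.000
; layer 3
G0 Z4.548
G0 X0.000 Y0.000
G1 X8.830 Y0.000
G1 X8.830 Y16.685
G1 X0.000 Y16.685
G1 X0.000 Y0.000
; layer 4
G0 Z6.064
G0 X0.000 Y0.000
G1 X8.830 Y0.000
G1 X8.830 Y16.685
G1 X0.000 Y16.685
G1 X0.000 Y0.000
; layer 5
G0 Z7.580
G0 X0.000 Y0.000
G1 X8.830 Y0.000
G1 X8.830 Y16.685
G1 X0.000 Y16.685
G1 X0.000 Y0.000
; layer 6
G0 Z9.096
G0 X0.000 Y0.000
G1 X8.830 Y0.000
G1 X8.830 Y16.685
G1 X0.000 Y16.685
G1 X0.000 Y0.000
M2 ; end

The solid is a rectangular box, roughly 8.83 × 16.7 mm footprint and 9.1 mm tall. Slicing at Δz = 1.516 mm — 6 equal slices spanning the solid's height, so layer i sits at z = i·h/6 — gives 6 non-empty perimeters. Each is a 4-segment closed polygon; G0 lifts to the layer z and rapids to the start vertex, then G1 traces the edges.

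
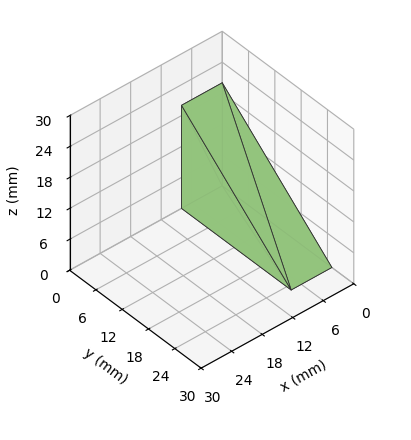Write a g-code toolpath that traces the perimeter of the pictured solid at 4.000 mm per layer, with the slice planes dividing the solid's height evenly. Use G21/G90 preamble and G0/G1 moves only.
Reading the render: the shape is a wedge (ramp): 8 × 25 mm base, rising to 20 mm along the y=0 edge and sloping linearly to z=0 at y=25 (dimensions read to the nearest mm from the axis ticks). For the g-code, the solid's height is divided into equal slices at the stated Δz and each level perimeter traced with G1 moves after a G0 lift.

; perimeter-only toolpath
G21 ; units = mm
G90 ; absolute positioning
G28 ; home
; layer 1
G0 Z4.000
G0 X0.000 Y0.000
G1 X8.000 Y0.000
G1 X8.000 Y20.000
G1 X0.000 Y20.000
G1 X0.000 Y0.000
; layer 2
G0 Z8.000
G0 X0.000 Y0.000
G1 X8.000 Y0.000
G1 X8.000 Y15.000
G1 X0.000 Y15.000
G1 X0.000 Y0.000
; layer 3
G0 Z12.000
G0 X0.000 Y0.000
G1 X8.000 Y0.000
G1 X8.000 Y10.000
G1 X0.000 Y10.000
G1 X0.000 Y0.000
; layer 4
G0 Z16.000
G0 X0.000 Y0.000
G1 X8.000 Y0.000
G1 X8.000 Y5.000
G1 X0.000 Y5.000
G1 X0.000 Y0.000
M2 ; end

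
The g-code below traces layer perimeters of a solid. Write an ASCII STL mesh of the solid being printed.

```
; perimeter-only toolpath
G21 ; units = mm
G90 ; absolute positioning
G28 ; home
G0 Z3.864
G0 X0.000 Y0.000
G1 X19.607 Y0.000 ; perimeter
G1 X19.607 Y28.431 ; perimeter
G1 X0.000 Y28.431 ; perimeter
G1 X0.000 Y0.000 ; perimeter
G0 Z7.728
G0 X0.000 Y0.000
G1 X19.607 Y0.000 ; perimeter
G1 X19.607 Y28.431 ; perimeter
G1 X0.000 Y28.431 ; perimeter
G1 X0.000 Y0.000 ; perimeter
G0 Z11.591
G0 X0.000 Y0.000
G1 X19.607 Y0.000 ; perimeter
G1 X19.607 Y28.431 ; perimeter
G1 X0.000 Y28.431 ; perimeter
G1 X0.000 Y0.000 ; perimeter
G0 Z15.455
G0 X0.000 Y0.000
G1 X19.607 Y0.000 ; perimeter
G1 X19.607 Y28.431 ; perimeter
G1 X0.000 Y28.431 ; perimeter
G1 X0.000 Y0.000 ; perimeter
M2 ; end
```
solid part
  facet normal 0.0000 0.0000 -1.0000
    outer loop
      vertex 19.607 28.431 0.000
      vertex 19.607 0.000 0.000
      vertex 0.000 0.000 0.000
    endloop
  endfacet
  facet normal 0.0000 0.0000 -1.0000
    outer loop
      vertex 0.000 28.431 0.000
      vertex 19.607 28.431 0.000
      vertex 0.000 0.000 0.000
    endloop
  endfacet
  facet normal 0.0000 0.0000 1.0000
    outer loop
      vertex 0.000 0.000 15.455
      vertex 19.607 0.000 15.455
      vertex 19.607 28.431 15.455
    endloop
  endfacet
  facet normal 0.0000 0.0000 1.0000
    outer loop
      vertex 0.000 0.000 15.455
      vertex 19.607 28.431 15.455
      vertex 0.000 28.431 15.455
    endloop
  endfacet
  facet normal 0.0000 -1.0000 0.0000
    outer loop
      vertex 0.000 0.000 0.000
      vertex 19.607 0.000 0.000
      vertex 19.607 0.000 15.455
    endloop
  endfacet
  facet normal 0.0000 -1.0000 0.0000
    outer loop
      vertex 0.000 0.000 0.000
      vertex 19.607 0.000 15.455
      vertex 0.000 0.000 15.455
    endloop
  endfacet
  facet normal 0.0000 1.0000 0.0000
    outer loop
      vertex 19.607 28.431 15.455
      vertex 19.607 28.431 0.000
      vertex 0.000 28.431 0.000
    endloop
  endfacet
  facet normal 0.0000 1.0000 0.0000
    outer loop
      vertex 0.000 28.431 15.455
      vertex 19.607 28.431 15.455
      vertex 0.000 28.431 0.000
    endloop
  endfacet
  facet normal -1.0000 0.0000 0.0000
    outer loop
      vertex 0.000 28.431 15.455
      vertex 0.000 28.431 0.000
      vertex 0.000 0.000 0.000
    endloop
  endfacet
  facet normal -1.0000 0.0000 0.0000
    outer loop
      vertex 0.000 0.000 15.455
      vertex 0.000 28.431 15.455
      vertex 0.000 0.000 0.000
    endloop
  endfacet
  facet normal 1.0000 0.0000 0.0000
    outer loop
      vertex 19.607 0.000 0.000
      vertex 19.607 28.431 0.000
      vertex 19.607 28.431 15.455
    endloop
  endfacet
  facet normal 1.0000 0.0000 0.0000
    outer loop
      vertex 19.607 0.000 0.000
      vertex 19.607 28.431 15.455
      vertex 19.607 0.000 15.455
    endloop
  endfacet
endsolid part

The G0 Z moves step by Δz≈3.864 mm. Every layer's G1 loop is the same polygon, so the solid is a straight extrusion of it from z=0 to z≈15.5. Closing with flat bottom and top caps and triangulating gives 12 facets — a rectangular box, roughly 19.6 × 28.4 mm footprint and 15.5 mm tall.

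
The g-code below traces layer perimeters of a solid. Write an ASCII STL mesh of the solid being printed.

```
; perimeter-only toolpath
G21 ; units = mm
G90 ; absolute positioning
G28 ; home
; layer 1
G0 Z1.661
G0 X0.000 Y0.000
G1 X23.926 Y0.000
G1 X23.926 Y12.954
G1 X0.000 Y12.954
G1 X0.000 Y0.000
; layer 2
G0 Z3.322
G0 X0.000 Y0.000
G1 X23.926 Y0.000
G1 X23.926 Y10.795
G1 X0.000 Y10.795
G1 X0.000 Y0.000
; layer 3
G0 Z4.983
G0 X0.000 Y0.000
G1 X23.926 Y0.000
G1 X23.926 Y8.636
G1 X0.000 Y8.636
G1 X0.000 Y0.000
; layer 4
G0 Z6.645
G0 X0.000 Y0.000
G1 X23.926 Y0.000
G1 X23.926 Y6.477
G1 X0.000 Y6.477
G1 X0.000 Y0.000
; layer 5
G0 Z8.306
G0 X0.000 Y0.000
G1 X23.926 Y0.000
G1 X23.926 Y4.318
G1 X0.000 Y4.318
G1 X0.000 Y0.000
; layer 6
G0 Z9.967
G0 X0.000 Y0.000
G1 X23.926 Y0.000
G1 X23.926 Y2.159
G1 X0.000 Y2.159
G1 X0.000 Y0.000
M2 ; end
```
solid part
  facet normal 0.0000 0.0000 -1.0000
    outer loop
      vertex 23.926 15.113 0.000
      vertex 23.926 0.000 0.000
      vertex 0.000 0.000 0.000
    endloop
  endfacet
  facet normal 0.0000 0.0000 -1.0000
    outer loop
      vertex 0.000 15.113 0.000
      vertex 23.926 15.113 0.000
      vertex 0.000 0.000 0.000
    endloop
  endfacet
  facet normal 0.0000 -1.0000 0.0000
    outer loop
      vertex 0.000 0.000 0.000
      vertex 23.926 0.000 0.000
      vertex 23.926 0.000 11.628
    endloop
  endfacet
  facet normal 0.0000 -1.0000 0.0000
    outer loop
      vertex 0.000 0.000 0.000
      vertex 23.926 0.000 11.628
      vertex 0.000 0.000 11.628
    endloop
  endfacet
  facet normal 0.0000 0.6098 0.7926
    outer loop
      vertex 0.000 0.000 11.628
      vertex 23.926 0.000 11.628
      vertex 23.926 15.113 0.000
    endloop
  endfacet
  facet normal 0.0000 0.6098 0.7926
    outer loop
      vertex 0.000 0.000 11.628
      vertex 23.926 15.113 0.000
      vertex 0.000 15.113 0.000
    endloop
  endfacet
  facet normal -1.0000 0.0000 0.0000
    outer loop
      vertex 0.000 0.000 11.628
      vertex 0.000 15.113 0.000
      vertex 0.000 0.000 0.000
    endloop
  endfacet
  facet normal 1.0000 0.0000 0.0000
    outer loop
      vertex 23.926 0.000 0.000
      vertex 23.926 15.113 0.000
      vertex 23.926 0.000 11.628
    endloop
  endfacet
endsolid part

The G0 Z moves step by Δz≈1.661 mm. The G1 loops shrink linearly with z, so the solid tapers from its base footprint up to z≈11.6. Closing with a flat bottom cap and the tapered top and triangulating gives 8 facets — a wedge (ramp): 23.9 × 15.1 mm base, rising to 11.6 mm along the y=0 edge and sloping linearly to z=0 at y=15.1.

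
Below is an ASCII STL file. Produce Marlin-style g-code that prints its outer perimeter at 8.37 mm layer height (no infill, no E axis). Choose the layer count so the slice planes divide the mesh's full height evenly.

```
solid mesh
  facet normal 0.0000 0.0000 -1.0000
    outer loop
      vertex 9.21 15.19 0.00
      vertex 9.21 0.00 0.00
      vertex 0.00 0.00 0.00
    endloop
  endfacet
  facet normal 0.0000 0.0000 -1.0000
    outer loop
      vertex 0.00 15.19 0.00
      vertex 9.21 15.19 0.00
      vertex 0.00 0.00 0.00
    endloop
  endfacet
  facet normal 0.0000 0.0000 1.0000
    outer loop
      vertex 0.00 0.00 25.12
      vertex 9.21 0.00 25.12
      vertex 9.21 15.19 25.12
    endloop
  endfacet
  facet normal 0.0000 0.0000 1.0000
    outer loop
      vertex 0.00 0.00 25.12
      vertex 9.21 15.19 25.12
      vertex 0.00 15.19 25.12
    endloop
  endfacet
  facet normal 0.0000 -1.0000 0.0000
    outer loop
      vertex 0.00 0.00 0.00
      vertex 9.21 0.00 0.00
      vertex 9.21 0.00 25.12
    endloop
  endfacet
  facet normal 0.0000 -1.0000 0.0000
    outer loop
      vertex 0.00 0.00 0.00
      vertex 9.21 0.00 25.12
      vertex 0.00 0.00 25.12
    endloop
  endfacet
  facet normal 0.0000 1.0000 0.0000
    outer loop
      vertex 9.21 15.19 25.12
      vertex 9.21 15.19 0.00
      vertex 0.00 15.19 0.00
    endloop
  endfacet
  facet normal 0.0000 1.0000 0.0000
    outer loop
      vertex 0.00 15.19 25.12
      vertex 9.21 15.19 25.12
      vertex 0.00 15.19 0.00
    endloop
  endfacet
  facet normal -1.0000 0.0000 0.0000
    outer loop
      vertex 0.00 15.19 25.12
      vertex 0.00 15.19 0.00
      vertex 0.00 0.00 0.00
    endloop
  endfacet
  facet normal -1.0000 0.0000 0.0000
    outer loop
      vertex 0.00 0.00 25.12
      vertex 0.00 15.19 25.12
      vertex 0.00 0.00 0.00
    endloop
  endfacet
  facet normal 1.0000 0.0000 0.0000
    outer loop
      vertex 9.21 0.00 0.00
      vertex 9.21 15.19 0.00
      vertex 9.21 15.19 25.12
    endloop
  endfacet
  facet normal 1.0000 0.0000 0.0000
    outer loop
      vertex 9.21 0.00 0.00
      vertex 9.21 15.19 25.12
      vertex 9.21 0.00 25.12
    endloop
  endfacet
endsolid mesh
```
; perimeter-only toolpath
G21 ; units = mm
G90 ; absolute positioning
G28 ; home
; layer 1
G0 Z8.37
G0 X0.00 Y0.00
G1 X9.21 Y0.00
G1 X9.21 Y15.19
G1 X0.00 Y15.19
G1 X0.00 Y0.00
; layer 2
G0 Z16.75
G0 X0.00 Y0.00
G1 X9.21 Y0.00
G1 X9.21 Y15.19
G1 X0.00 Y15.19
G1 X0.00 Y0.00
; layer 3
G0 Z25.12
G0 X0.00 Y0.00
G1 X9.21 Y0.00
G1 X9.21 Y15.19
G1 X0.00 Y15.19
G1 X0.00 Y0.00
M2 ; end

The solid is a rectangular box, roughly 9.21 × 15.2 mm footprint and 25.1 mm tall. Slicing at Δz = 8.37 mm — 3 equal slices spanning the solid's height, so layer i sits at z = i·h/3 — gives 3 non-empty perimeters. Each is a 4-segment closed polygon; G0 lifts to the layer z and rapids to the start vertex, then G1 traces the edges.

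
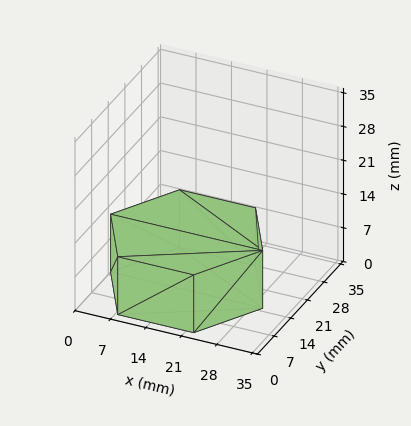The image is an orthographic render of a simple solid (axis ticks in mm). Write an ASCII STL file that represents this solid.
Reading the render: the shape is a regular 6-sided prism (a cylinder approximated with 6 flat sides), circumscribed radius ≈ 15 mm, height ≈ 12 mm (dimensions read to the nearest mm from the axis ticks). For the STL, each face is triangulated and given an outward normal.

solid part
  facet normal 0.0000 0.0000 -1.0000
    outer loop
      vertex 7.5 28.0 0.0
      vertex 22.5 28.0 0.0
      vertex 30.0 15.0 0.0
    endloop
  endfacet
  facet normal 0.0000 0.0000 -1.0000
    outer loop
      vertex 0.0 15.0 0.0
      vertex 7.5 28.0 0.0
      vertex 30.0 15.0 0.0
    endloop
  endfacet
  facet normal 0.0000 0.0000 -1.0000
    outer loop
      vertex 7.5 2.0 0.0
      vertex 0.0 15.0 0.0
      vertex 30.0 15.0 0.0
    endloop
  endfacet
  facet normal 0.0000 0.0000 -1.0000
    outer loop
      vertex 22.5 2.0 0.0
      vertex 7.5 2.0 0.0
      vertex 30.0 15.0 0.0
    endloop
  endfacet
  facet normal 0.0000 0.0000 1.0000
    outer loop
      vertex 30.0 15.0 12.0
      vertex 22.5 28.0 12.0
      vertex 7.5 28.0 12.0
    endloop
  endfacet
  facet normal 0.0000 0.0000 1.0000
    outer loop
      vertex 30.0 15.0 12.0
      vertex 7.5 28.0 12.0
      vertex 0.0 15.0 12.0
    endloop
  endfacet
  facet normal 0.0000 0.0000 1.0000
    outer loop
      vertex 30.0 15.0 12.0
      vertex 0.0 15.0 12.0
      vertex 7.5 2.0 12.0
    endloop
  endfacet
  facet normal 0.0000 0.0000 1.0000
    outer loop
      vertex 30.0 15.0 12.0
      vertex 7.5 2.0 12.0
      vertex 22.5 2.0 12.0
    endloop
  endfacet
  facet normal 0.8662 0.4997 0.0000
    outer loop
      vertex 30.0 15.0 0.0
      vertex 22.5 28.0 0.0
      vertex 22.5 28.0 12.0
    endloop
  endfacet
  facet normal 0.8662 0.4997 0.0000
    outer loop
      vertex 30.0 15.0 0.0
      vertex 22.5 28.0 12.0
      vertex 30.0 15.0 12.0
    endloop
  endfacet
  facet normal 0.0000 1.0000 0.0000
    outer loop
      vertex 22.5 28.0 0.0
      vertex 7.5 28.0 0.0
      vertex 7.5 28.0 12.0
    endloop
  endfacet
  facet normal 0.0000 1.0000 0.0000
    outer loop
      vertex 22.5 28.0 0.0
      vertex 7.5 28.0 12.0
      vertex 22.5 28.0 12.0
    endloop
  endfacet
  facet normal -0.8662 0.4997 0.0000
    outer loop
      vertex 7.5 28.0 0.0
      vertex 0.0 15.0 0.0
      vertex 0.0 15.0 12.0
    endloop
  endfacet
  facet normal -0.8662 0.4997 0.0000
    outer loop
      vertex 7.5 28.0 0.0
      vertex 0.0 15.0 12.0
      vertex 7.5 28.0 12.0
    endloop
  endfacet
  facet normal -0.8662 -0.4997 0.0000
    outer loop
      vertex 0.0 15.0 0.0
      vertex 7.5 2.0 0.0
      vertex 7.5 2.0 12.0
    endloop
  endfacet
  facet normal -0.8662 -0.4997 0.0000
    outer loop
      vertex 0.0 15.0 0.0
      vertex 7.5 2.0 12.0
      vertex 0.0 15.0 12.0
    endloop
  endfacet
  facet normal 0.0000 -1.0000 0.0000
    outer loop
      vertex 7.5 2.0 0.0
      vertex 22.5 2.0 0.0
      vertex 22.5 2.0 12.0
    endloop
  endfacet
  facet normal 0.0000 -1.0000 0.0000
    outer loop
      vertex 7.5 2.0 0.0
      vertex 22.5 2.0 12.0
      vertex 7.5 2.0 12.0
    endloop
  endfacet
  facet normal 0.8662 -0.4997 0.0000
    outer loop
      vertex 22.5 2.0 0.0
      vertex 30.0 15.0 0.0
      vertex 30.0 15.0 12.0
    endloop
  endfacet
  facet normal 0.8662 -0.4997 0.0000
    outer loop
      vertex 22.5 2.0 0.0
      vertex 30.0 15.0 12.0
      vertex 22.5 2.0 12.0
    endloop
  endfacet
endsolid part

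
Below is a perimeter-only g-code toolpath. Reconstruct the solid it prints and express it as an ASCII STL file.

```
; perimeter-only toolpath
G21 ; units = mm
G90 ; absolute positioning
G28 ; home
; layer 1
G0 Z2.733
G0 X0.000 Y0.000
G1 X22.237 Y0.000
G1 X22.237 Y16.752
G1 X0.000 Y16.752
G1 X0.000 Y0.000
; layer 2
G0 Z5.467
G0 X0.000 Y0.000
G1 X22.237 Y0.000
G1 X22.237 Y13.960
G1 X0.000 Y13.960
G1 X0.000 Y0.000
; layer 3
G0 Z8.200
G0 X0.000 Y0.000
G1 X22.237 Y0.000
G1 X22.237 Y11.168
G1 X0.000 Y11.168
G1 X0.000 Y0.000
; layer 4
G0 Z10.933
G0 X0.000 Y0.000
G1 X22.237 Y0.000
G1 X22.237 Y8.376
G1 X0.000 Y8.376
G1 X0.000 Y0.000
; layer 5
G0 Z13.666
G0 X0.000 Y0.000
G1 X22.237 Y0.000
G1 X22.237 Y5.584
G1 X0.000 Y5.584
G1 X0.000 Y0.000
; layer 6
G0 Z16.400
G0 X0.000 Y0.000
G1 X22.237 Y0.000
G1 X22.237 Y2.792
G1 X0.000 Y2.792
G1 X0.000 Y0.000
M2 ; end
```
solid part
  facet normal 0.0000 0.0000 -1.0000
    outer loop
      vertex 22.237 19.544 0.000
      vertex 22.237 0.000 0.000
      vertex 0.000 0.000 0.000
    endloop
  endfacet
  facet normal 0.0000 0.0000 -1.0000
    outer loop
      vertex 0.000 19.544 0.000
      vertex 22.237 19.544 0.000
      vertex 0.000 0.000 0.000
    endloop
  endfacet
  facet normal 0.0000 -1.0000 0.0000
    outer loop
      vertex 0.000 0.000 0.000
      vertex 22.237 0.000 0.000
      vertex 22.237 0.000 19.133
    endloop
  endfacet
  facet normal 0.0000 -1.0000 0.0000
    outer loop
      vertex 0.000 0.000 0.000
      vertex 22.237 0.000 19.133
      vertex 0.000 0.000 19.133
    endloop
  endfacet
  facet normal 0.0000 0.6996 0.7146
    outer loop
      vertex 0.000 0.000 19.133
      vertex 22.237 0.000 19.133
      vertex 22.237 19.544 0.000
    endloop
  endfacet
  facet normal 0.0000 0.6996 0.7146
    outer loop
      vertex 0.000 0.000 19.133
      vertex 22.237 19.544 0.000
      vertex 0.000 19.544 0.000
    endloop
  endfacet
  facet normal -1.0000 0.0000 0.0000
    outer loop
      vertex 0.000 0.000 19.133
      vertex 0.000 19.544 0.000
      vertex 0.000 0.000 0.000
    endloop
  endfacet
  facet normal 1.0000 0.0000 0.0000
    outer loop
      vertex 22.237 0.000 0.000
      vertex 22.237 19.544 0.000
      vertex 22.237 0.000 19.133
    endloop
  endfacet
endsolid part

The G0 Z moves step by Δz≈2.733 mm. The G1 loops shrink linearly with z, so the solid tapers from its base footprint up to z≈19.1. Closing with a flat bottom cap and the tapered top and triangulating gives 8 facets — a wedge (ramp): 22.2 × 19.5 mm base, rising to 19.1 mm along the y=0 edge and sloping linearly to z=0 at y=19.5.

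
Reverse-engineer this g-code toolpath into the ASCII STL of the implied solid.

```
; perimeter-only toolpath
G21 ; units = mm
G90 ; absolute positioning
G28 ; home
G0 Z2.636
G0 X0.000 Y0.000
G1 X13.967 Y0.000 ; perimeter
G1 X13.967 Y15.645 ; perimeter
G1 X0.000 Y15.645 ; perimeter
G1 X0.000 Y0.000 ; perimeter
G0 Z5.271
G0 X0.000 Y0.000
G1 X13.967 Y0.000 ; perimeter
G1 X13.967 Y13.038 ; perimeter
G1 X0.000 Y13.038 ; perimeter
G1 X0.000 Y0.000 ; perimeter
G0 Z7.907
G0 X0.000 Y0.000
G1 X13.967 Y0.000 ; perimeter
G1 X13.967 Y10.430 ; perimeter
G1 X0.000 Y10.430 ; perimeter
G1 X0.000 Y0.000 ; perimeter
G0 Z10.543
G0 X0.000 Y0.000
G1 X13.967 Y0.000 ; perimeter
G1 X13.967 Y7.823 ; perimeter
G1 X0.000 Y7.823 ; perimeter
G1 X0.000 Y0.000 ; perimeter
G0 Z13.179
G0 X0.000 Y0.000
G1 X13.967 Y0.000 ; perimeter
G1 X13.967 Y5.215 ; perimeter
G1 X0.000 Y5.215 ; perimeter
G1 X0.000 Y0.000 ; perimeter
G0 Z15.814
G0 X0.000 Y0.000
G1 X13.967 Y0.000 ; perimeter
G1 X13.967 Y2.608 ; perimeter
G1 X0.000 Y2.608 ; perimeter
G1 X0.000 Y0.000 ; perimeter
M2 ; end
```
solid part
  facet normal 0.0000 0.0000 -1.0000
    outer loop
      vertex 13.967 18.253 0.000
      vertex 13.967 0.000 0.000
      vertex 0.000 0.000 0.000
    endloop
  endfacet
  facet normal 0.0000 0.0000 -1.0000
    outer loop
      vertex 0.000 18.253 0.000
      vertex 13.967 18.253 0.000
      vertex 0.000 0.000 0.000
    endloop
  endfacet
  facet normal 0.0000 -1.0000 0.0000
    outer loop
      vertex 0.000 0.000 0.000
      vertex 13.967 0.000 0.000
      vertex 13.967 0.000 18.450
    endloop
  endfacet
  facet normal 0.0000 -1.0000 0.0000
    outer loop
      vertex 0.000 0.000 0.000
      vertex 13.967 0.000 18.450
      vertex 0.000 0.000 18.450
    endloop
  endfacet
  facet normal 0.0000 0.7109 0.7033
    outer loop
      vertex 0.000 0.000 18.450
      vertex 13.967 0.000 18.450
      vertex 13.967 18.253 0.000
    endloop
  endfacet
  facet normal 0.0000 0.7109 0.7033
    outer loop
      vertex 0.000 0.000 18.450
      vertex 13.967 18.253 0.000
      vertex 0.000 18.253 0.000
    endloop
  endfacet
  facet normal -1.0000 0.0000 0.0000
    outer loop
      vertex 0.000 0.000 18.450
      vertex 0.000 18.253 0.000
      vertex 0.000 0.000 0.000
    endloop
  endfacet
  facet normal 1.0000 0.0000 0.0000
    outer loop
      vertex 13.967 0.000 0.000
      vertex 13.967 18.253 0.000
      vertex 13.967 0.000 18.450
    endloop
  endfacet
endsolid part

The G0 Z moves step by Δz≈2.636 mm. The G1 loops shrink linearly with z, so the solid tapers from its base footprint up to z≈18.4. Closing with a flat bottom cap and the tapered top and triangulating gives 8 facets — a wedge (ramp): 14 × 18.3 mm base, rising to 18.4 mm along the y=0 edge and sloping linearly to z=0 at y=18.3.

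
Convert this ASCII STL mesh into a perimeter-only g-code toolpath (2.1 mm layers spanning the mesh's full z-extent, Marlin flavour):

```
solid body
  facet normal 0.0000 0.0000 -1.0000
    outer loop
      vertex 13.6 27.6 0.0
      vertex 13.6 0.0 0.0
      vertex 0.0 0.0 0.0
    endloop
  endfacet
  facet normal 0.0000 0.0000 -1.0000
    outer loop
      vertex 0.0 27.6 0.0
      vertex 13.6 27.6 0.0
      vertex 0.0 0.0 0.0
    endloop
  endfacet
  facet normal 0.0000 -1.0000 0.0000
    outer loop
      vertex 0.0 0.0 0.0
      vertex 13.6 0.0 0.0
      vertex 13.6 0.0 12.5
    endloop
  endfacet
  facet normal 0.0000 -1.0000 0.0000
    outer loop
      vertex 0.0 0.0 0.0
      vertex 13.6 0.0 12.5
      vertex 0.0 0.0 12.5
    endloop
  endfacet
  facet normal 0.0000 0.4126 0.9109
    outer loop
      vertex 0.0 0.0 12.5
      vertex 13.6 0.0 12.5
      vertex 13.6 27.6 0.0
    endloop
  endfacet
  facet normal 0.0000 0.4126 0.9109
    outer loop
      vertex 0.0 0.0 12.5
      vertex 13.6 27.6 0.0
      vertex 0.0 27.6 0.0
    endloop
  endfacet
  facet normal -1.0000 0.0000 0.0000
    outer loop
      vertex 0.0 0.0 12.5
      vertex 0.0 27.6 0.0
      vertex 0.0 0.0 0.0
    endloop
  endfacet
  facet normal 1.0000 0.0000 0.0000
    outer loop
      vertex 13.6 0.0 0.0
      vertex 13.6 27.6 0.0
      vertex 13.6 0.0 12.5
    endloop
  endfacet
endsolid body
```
; perimeter-only toolpath
G21 ; units = mm
G90 ; absolute positioning
G28 ; home
; layer 1
G0 Z2.1
G0 X0.0 Y0.0
G1 X13.6 Y0.0
G1 X13.6 Y23.0
G1 X0.0 Y23.0
G1 X0.0 Y0.0
; layer 2
G0 Z4.2
G0 X0.0 Y0.0
G1 X13.6 Y0.0
G1 X13.6 Y18.4
G1 X0.0 Y18.4
G1 X0.0 Y0.0
; layer 3
G0 Z6.2
G0 X0.0 Y0.0
G1 X13.6 Y0.0
G1 X13.6 Y13.8
G1 X0.0 Y13.8
G1 X0.0 Y0.0
; layer 4
G0 Z8.3
G0 X0.0 Y0.0
G1 X13.6 Y0.0
G1 X13.6 Y9.2
G1 X0.0 Y9.2
G1 X0.0 Y0.0
; layer 5
G0 Z10.4
G0 X0.0 Y0.0
G1 X13.6 Y0.0
G1 X13.6 Y4.6
G1 X0.0 Y4.6
G1 X0.0 Y0.0
M2 ; end

The solid is a wedge (ramp): 13.6 × 27.6 mm base, rising to 12.5 mm along the y=0 edge and sloping linearly to z=0 at y=27.6. Slicing at Δz = 2.1 mm — 6 equal slices spanning the solid's height, so layer i sits at z = i·h/6 — gives 5 non-empty perimeters. Each is a 4-segment closed polygon; G0 lifts to the layer z and rapids to the start vertex, then G1 traces the edges. The cross-section shrinks linearly with z (the slice at the apex is degenerate and omitted).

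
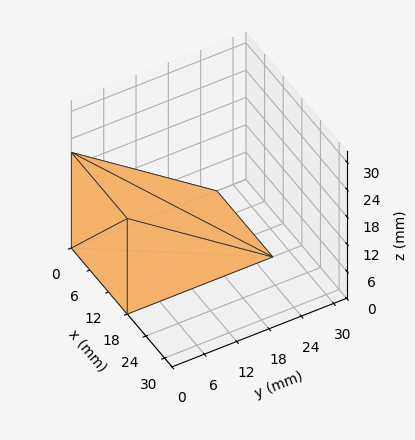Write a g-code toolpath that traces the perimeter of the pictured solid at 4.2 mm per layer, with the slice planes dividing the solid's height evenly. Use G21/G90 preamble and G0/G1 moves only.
Reading the render: the shape is a wedge (ramp): 18 × 27 mm base, rising to 21 mm along the y=0 edge and sloping linearly to z=0 at y=27 (dimensions read to the nearest mm from the axis ticks). For the g-code, the solid's height is divided into equal slices at the stated Δz and each level perimeter traced with G1 moves after a G0 lift.

; perimeter-only toolpath
G21 ; units = mm
G90 ; absolute positioning
G28 ; home
; layer 1
G0 Z4.2
G0 X0.0 Y0.0
G1 X18.0 Y0.0
G1 X18.0 Y21.6
G1 X0.0 Y21.6
G1 X0.0 Y0.0
; layer 2
G0 Z8.4
G0 X0.0 Y0.0
G1 X18.0 Y0.0
G1 X18.0 Y16.2
G1 X0.0 Y16.2
G1 X0.0 Y0.0
; layer 3
G0 Z12.6
G0 X0.0 Y0.0
G1 X18.0 Y0.0
G1 X18.0 Y10.8
G1 X0.0 Y10.8
G1 X0.0 Y0.0
; layer 4
G0 Z16.8
G0 X0.0 Y0.0
G1 X18.0 Y0.0
G1 X18.0 Y5.4
G1 X0.0 Y5.4
G1 X0.0 Y0.0
M2 ; end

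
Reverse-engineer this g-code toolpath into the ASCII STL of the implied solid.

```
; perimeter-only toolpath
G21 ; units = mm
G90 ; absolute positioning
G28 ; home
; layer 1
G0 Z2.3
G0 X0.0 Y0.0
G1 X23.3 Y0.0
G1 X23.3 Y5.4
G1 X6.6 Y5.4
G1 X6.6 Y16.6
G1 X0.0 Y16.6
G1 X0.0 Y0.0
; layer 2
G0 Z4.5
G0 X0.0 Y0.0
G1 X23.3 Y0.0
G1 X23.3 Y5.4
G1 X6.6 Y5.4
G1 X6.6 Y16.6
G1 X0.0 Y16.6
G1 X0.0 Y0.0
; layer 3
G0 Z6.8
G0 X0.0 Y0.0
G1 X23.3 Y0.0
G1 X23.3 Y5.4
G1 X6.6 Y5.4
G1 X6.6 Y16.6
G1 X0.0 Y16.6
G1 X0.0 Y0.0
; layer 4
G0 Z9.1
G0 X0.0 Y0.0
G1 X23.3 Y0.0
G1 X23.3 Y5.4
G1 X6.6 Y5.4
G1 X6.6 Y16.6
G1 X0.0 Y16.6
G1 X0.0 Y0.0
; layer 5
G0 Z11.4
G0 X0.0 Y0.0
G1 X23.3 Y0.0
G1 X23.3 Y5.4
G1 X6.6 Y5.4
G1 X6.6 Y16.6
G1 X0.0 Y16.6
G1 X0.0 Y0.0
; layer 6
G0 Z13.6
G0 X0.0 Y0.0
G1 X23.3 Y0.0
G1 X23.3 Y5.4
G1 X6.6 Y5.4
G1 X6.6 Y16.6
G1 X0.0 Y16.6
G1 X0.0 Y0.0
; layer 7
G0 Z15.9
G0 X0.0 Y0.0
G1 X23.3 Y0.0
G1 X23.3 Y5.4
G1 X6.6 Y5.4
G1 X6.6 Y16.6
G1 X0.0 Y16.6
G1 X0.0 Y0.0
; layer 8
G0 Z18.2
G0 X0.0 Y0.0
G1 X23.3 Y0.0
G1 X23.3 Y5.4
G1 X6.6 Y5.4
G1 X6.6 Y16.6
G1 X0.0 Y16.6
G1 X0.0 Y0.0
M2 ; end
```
solid part
  facet normal 0.0000 0.0000 -1.0000
    outer loop
      vertex 23.3 5.4 0.0
      vertex 23.3 0.0 0.0
      vertex 0.0 0.0 0.0
    endloop
  endfacet
  facet normal 0.0000 0.0000 -1.0000
    outer loop
      vertex 6.6 5.4 0.0
      vertex 23.3 5.4 0.0
      vertex 0.0 0.0 0.0
    endloop
  endfacet
  facet normal 0.0000 0.0000 -1.0000
    outer loop
      vertex 6.6 16.6 0.0
      vertex 6.6 5.4 0.0
      vertex 0.0 0.0 0.0
    endloop
  endfacet
  facet normal 0.0000 0.0000 -1.0000
    outer loop
      vertex 0.0 16.6 0.0
      vertex 6.6 16.6 0.0
      vertex 0.0 0.0 0.0
    endloop
  endfacet
  facet normal 0.0000 0.0000 1.0000
    outer loop
      vertex 0.0 0.0 18.2
      vertex 23.3 0.0 18.2
      vertex 23.3 5.4 18.2
    endloop
  endfacet
  facet normal 0.0000 0.0000 1.0000
    outer loop
      vertex 0.0 0.0 18.2
      vertex 23.3 5.4 18.2
      vertex 6.6 5.4 18.2
    endloop
  endfacet
  facet normal 0.0000 0.0000 1.0000
    outer loop
      vertex 0.0 0.0 18.2
      vertex 6.6 5.4 18.2
      vertex 6.6 16.6 18.2
    endloop
  endfacet
  facet normal 0.0000 0.0000 1.0000
    outer loop
      vertex 0.0 0.0 18.2
      vertex 6.6 16.6 18.2
      vertex 0.0 16.6 18.2
    endloop
  endfacet
  facet normal 0.0000 -1.0000 0.0000
    outer loop
      vertex 0.0 0.0 0.0
      vertex 23.3 0.0 0.0
      vertex 23.3 0.0 18.2
    endloop
  endfacet
  facet normal 0.0000 -1.0000 0.0000
    outer loop
      vertex 0.0 0.0 0.0
      vertex 23.3 0.0 18.2
      vertex 0.0 0.0 18.2
    endloop
  endfacet
  facet normal 1.0000 0.0000 0.0000
    outer loop
      vertex 23.3 0.0 0.0
      vertex 23.3 5.4 0.0
      vertex 23.3 5.4 18.2
    endloop
  endfacet
  facet normal 1.0000 0.0000 0.0000
    outer loop
      vertex 23.3 0.0 0.0
      vertex 23.3 5.4 18.2
      vertex 23.3 0.0 18.2
    endloop
  endfacet
  facet normal 0.0000 1.0000 0.0000
    outer loop
      vertex 23.3 5.4 0.0
      vertex 6.6 5.4 0.0
      vertex 6.6 5.4 18.2
    endloop
  endfacet
  facet normal 0.0000 1.0000 0.0000
    outer loop
      vertex 23.3 5.4 0.0
      vertex 6.6 5.4 18.2
      vertex 23.3 5.4 18.2
    endloop
  endfacet
  facet normal 1.0000 0.0000 0.0000
    outer loop
      vertex 6.6 5.4 0.0
      vertex 6.6 16.6 0.0
      vertex 6.6 16.6 18.2
    endloop
  endfacet
  facet normal 1.0000 0.0000 0.0000
    outer loop
      vertex 6.6 5.4 0.0
      vertex 6.6 16.6 18.2
      vertex 6.6 5.4 18.2
    endloop
  endfacet
  facet normal 0.0000 1.0000 0.0000
    outer loop
      vertex 6.6 16.6 0.0
      vertex 0.0 16.6 0.0
      vertex 0.0 16.6 18.2
    endloop
  endfacet
  facet normal 0.0000 1.0000 0.0000
    outer loop
      vertex 6.6 16.6 0.0
      vertex 0.0 16.6 18.2
      vertex 6.6 16.6 18.2
    endloop
  endfacet
  facet normal -1.0000 0.0000 0.0000
    outer loop
      vertex 0.0 16.6 0.0
      vertex 0.0 0.0 0.0
      vertex 0.0 0.0 18.2
    endloop
  endfacet
  facet normal -1.0000 0.0000 0.0000
    outer loop
      vertex 0.0 16.6 0.0
      vertex 0.0 0.0 18.2
      vertex 0.0 16.6 18.2
    endloop
  endfacet
endsolid part

The G0 Z moves step by Δz≈2.3 mm. Every layer's G1 loop is the same polygon, so the solid is a straight extrusion of it from z=0 to z≈18.2. Closing with flat bottom and top caps and triangulating gives 20 facets — an L-shaped prism: outer 23.3 × 16.6 mm, arm thicknesses ≈ 5.4 mm (horizontal) and 6.6 mm (vertical), extruded 18.2 mm in z.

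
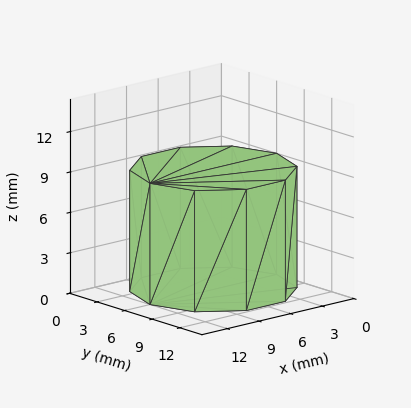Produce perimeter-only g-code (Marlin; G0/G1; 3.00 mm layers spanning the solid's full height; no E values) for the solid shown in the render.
Reading the render: the shape is a regular 10-sided prism (a cylinder approximated with 10 flat sides), circumscribed radius ≈ 6 mm, height ≈ 9 mm (dimensions read to the nearest mm from the axis ticks). For the g-code, the solid's height is divided into equal slices at the stated Δz and each level perimeter traced with G1 moves after a G0 lift.

; perimeter-only toolpath
G21 ; units = mm
G90 ; absolute positioning
G28 ; home
; layer 1
G0 Z3.00
G0 X12.00 Y6.00
G1 X10.85 Y9.53
G1 X7.85 Y11.71
G1 X4.15 Y11.71
G1 X1.15 Y9.53
G1 X0.00 Y6.00
G1 X1.15 Y2.47
G1 X4.15 Y0.29
G1 X7.85 Y0.29
G1 X10.85 Y2.47
G1 X12.00 Y6.00
; layer 2
G0 Z6.00
G0 X12.00 Y6.00
G1 X10.85 Y9.53
G1 X7.85 Y11.71
G1 X4.15 Y11.71
G1 X1.15 Y9.53
G1 X0.00 Y6.00
G1 X1.15 Y2.47
G1 X4.15 Y0.29
G1 X7.85 Y0.29
G1 X10.85 Y2.47
G1 X12.00 Y6.00
; layer 3
G0 Z9.00
G0 X12.00 Y6.00
G1 X10.85 Y9.53
G1 X7.85 Y11.71
G1 X4.15 Y11.71
G1 X1.15 Y9.53
G1 X0.00 Y6.00
G1 X1.15 Y2.47
G1 X4.15 Y0.29
G1 X7.85 Y0.29
G1 X10.85 Y2.47
G1 X12.00 Y6.00
M2 ; end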